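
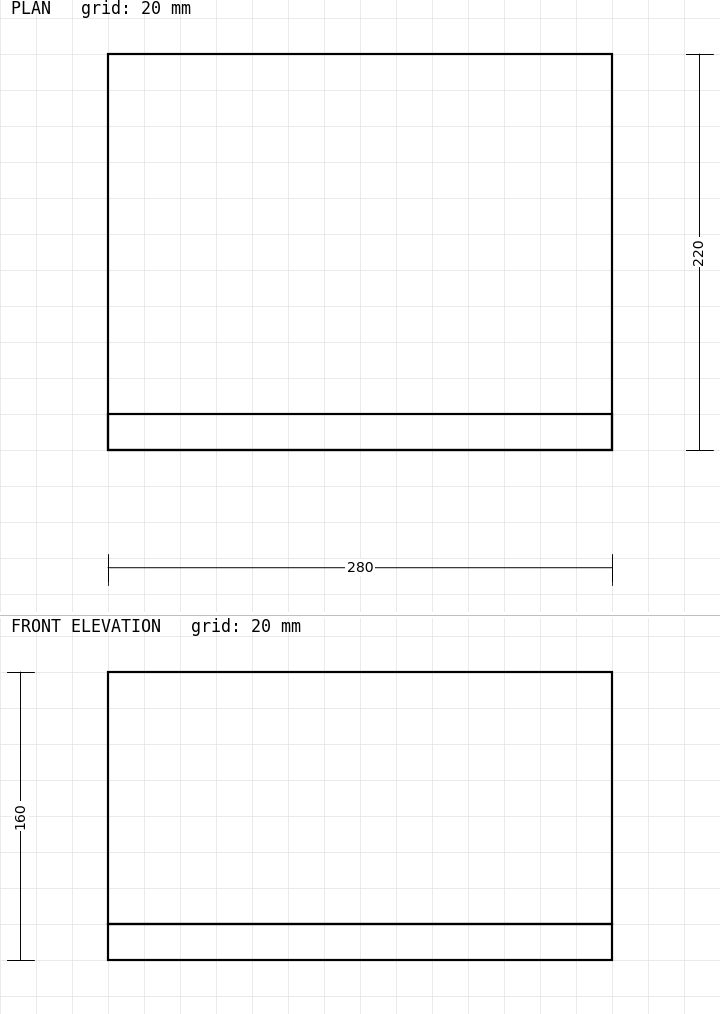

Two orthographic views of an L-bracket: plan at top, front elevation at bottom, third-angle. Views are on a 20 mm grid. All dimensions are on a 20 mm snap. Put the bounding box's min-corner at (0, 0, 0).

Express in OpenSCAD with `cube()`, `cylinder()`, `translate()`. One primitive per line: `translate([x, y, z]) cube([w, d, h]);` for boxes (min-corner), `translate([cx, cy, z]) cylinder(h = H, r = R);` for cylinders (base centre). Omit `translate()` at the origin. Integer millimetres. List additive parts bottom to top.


cube([280, 220, 20]);
translate([0, 0, 20]) cube([280, 20, 140]);


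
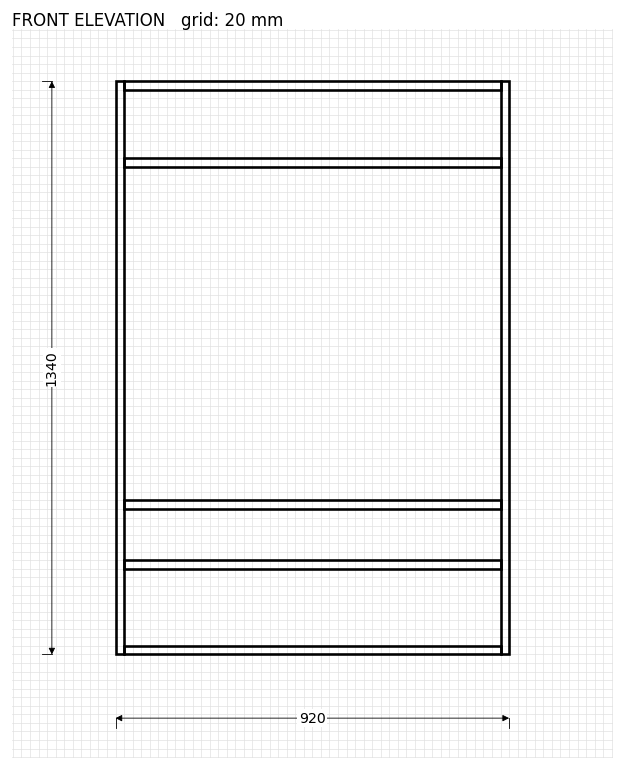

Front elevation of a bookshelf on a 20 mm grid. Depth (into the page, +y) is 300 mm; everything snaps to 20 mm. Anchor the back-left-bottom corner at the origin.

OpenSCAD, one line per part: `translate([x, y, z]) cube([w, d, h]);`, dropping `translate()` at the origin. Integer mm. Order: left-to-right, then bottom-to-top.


cube([20, 300, 1340]);
translate([20, 0, 0]) cube([880, 300, 20]);
translate([20, 0, 200]) cube([880, 300, 20]);
translate([20, 0, 340]) cube([880, 300, 20]);
translate([20, 0, 1140]) cube([880, 300, 20]);
translate([20, 0, 1320]) cube([880, 300, 20]);
translate([900, 0, 0]) cube([20, 300, 1340]);


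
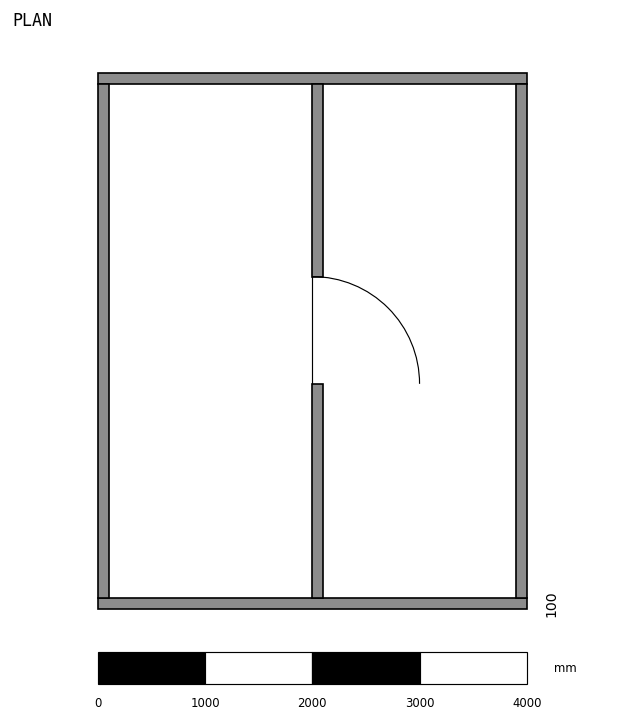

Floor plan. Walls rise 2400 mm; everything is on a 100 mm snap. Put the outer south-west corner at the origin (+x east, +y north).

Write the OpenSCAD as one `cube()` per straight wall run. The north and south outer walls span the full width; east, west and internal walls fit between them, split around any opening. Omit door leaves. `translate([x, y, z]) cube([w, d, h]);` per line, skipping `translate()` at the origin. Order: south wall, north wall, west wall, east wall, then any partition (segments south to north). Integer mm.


cube([4000, 100, 2400]);
translate([0, 4900, 0]) cube([4000, 100, 2400]);
translate([0, 100, 0]) cube([100, 4800, 2400]);
translate([3900, 100, 0]) cube([100, 4800, 2400]);
translate([2000, 100, 0]) cube([100, 2000, 2400]);
translate([2000, 3100, 0]) cube([100, 1800, 2400]);


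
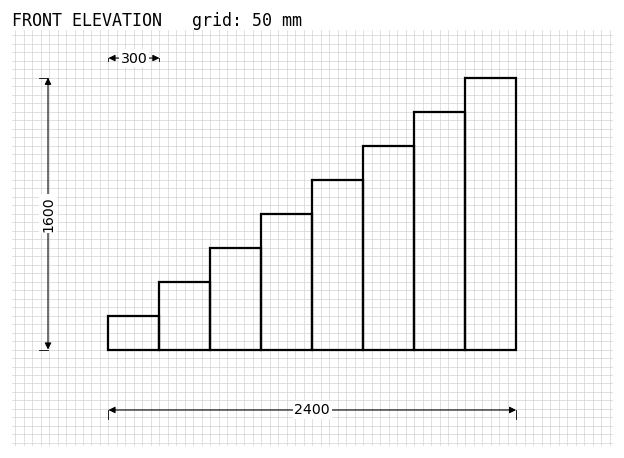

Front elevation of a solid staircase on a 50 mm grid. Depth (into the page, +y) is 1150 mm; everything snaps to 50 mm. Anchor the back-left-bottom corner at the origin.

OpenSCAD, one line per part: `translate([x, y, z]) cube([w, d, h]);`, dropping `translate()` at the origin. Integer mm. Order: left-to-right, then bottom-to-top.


cube([300, 1150, 200]);
translate([300, 0, 0]) cube([300, 1150, 400]);
translate([600, 0, 0]) cube([300, 1150, 600]);
translate([900, 0, 0]) cube([300, 1150, 800]);
translate([1200, 0, 0]) cube([300, 1150, 1000]);
translate([1500, 0, 0]) cube([300, 1150, 1200]);
translate([1800, 0, 0]) cube([300, 1150, 1400]);
translate([2100, 0, 0]) cube([300, 1150, 1600]);


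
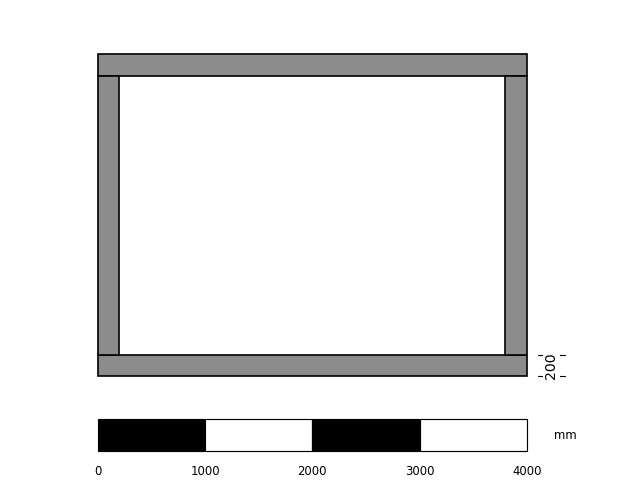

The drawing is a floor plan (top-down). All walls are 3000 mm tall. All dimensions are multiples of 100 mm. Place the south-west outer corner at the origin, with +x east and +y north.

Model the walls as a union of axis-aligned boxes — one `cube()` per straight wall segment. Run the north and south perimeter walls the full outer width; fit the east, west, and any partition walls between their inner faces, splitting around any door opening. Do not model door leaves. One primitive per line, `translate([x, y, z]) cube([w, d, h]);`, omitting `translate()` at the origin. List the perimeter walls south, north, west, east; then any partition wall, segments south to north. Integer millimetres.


cube([4000, 200, 3000]);
translate([0, 2800, 0]) cube([4000, 200, 3000]);
translate([0, 200, 0]) cube([200, 2600, 3000]);
translate([3800, 200, 0]) cube([200, 2600, 3000]);


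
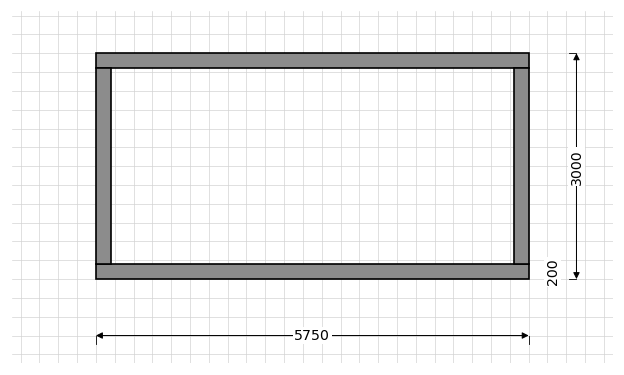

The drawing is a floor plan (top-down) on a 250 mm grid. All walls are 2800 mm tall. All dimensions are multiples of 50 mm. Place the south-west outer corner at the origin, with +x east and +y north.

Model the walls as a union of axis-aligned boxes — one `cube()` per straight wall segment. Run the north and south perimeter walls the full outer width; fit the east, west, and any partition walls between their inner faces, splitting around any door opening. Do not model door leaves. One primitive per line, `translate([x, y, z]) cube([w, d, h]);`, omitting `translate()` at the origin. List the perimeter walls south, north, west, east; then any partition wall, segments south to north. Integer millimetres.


cube([5750, 200, 2800]);
translate([0, 2800, 0]) cube([5750, 200, 2800]);
translate([0, 200, 0]) cube([200, 2600, 2800]);
translate([5550, 200, 0]) cube([200, 2600, 2800]);


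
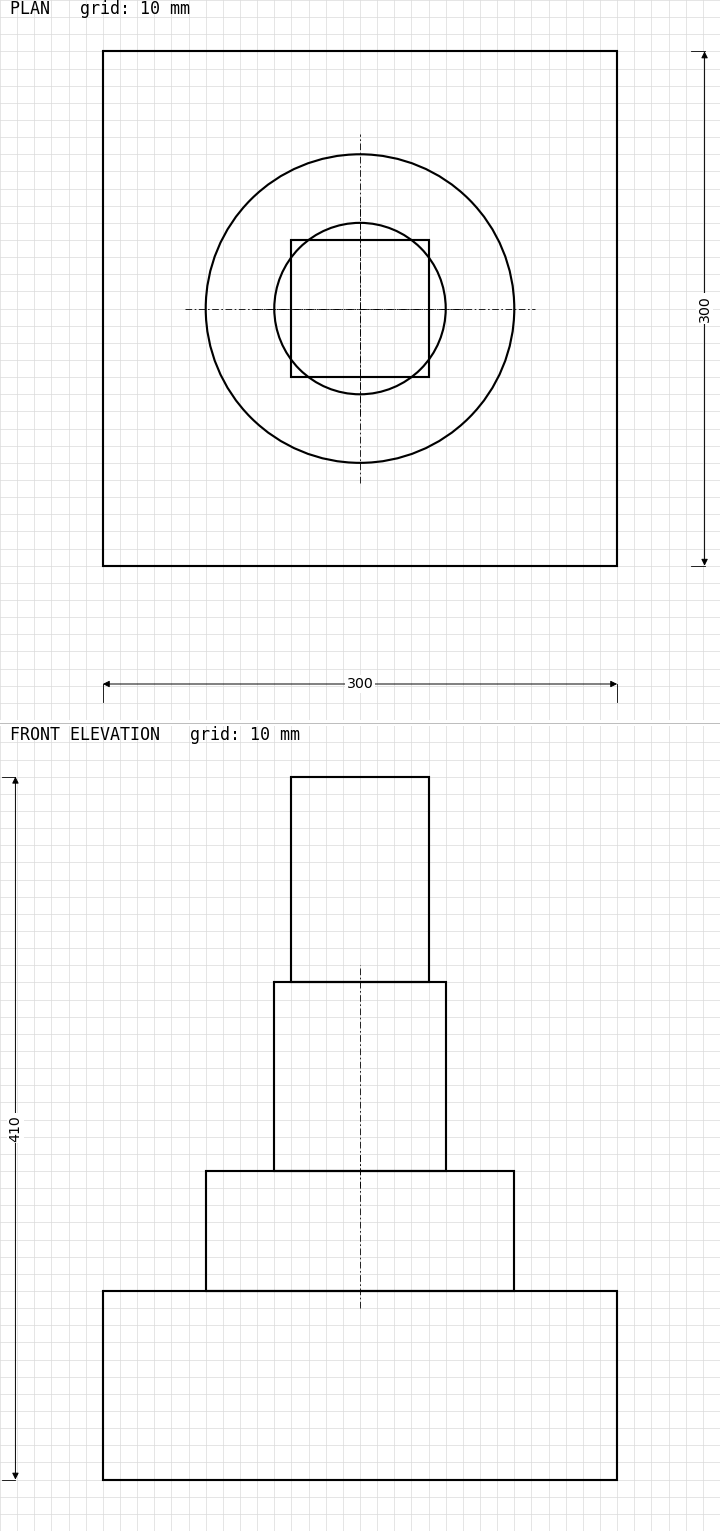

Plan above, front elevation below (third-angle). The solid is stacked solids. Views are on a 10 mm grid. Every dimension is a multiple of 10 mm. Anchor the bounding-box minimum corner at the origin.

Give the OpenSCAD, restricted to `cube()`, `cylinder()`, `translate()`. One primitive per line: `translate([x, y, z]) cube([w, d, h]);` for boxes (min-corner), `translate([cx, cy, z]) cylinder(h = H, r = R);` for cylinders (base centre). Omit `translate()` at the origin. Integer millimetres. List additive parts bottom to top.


cube([300, 300, 110]);
translate([150, 150, 110]) cylinder(h = 70, r = 90);
translate([150, 150, 180]) cylinder(h = 110, r = 50);
translate([110, 110, 290]) cube([80, 80, 120]);


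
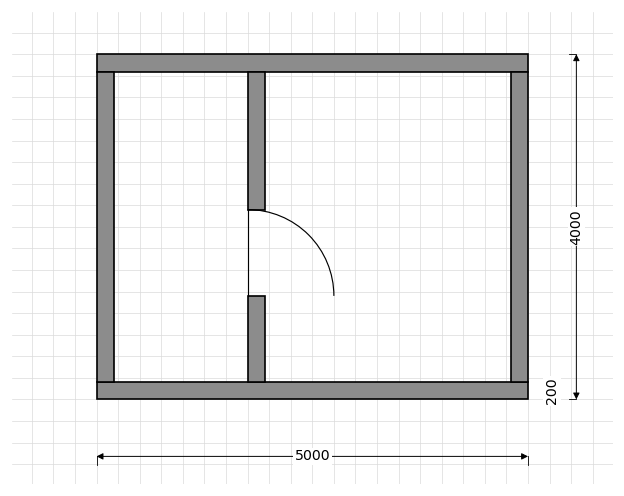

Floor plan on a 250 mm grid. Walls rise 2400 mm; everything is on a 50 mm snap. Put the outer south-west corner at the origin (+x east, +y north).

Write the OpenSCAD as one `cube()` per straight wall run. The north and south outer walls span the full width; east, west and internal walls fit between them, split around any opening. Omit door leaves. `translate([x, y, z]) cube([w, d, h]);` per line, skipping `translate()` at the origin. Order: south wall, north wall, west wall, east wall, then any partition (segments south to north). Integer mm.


cube([5000, 200, 2400]);
translate([0, 3800, 0]) cube([5000, 200, 2400]);
translate([0, 200, 0]) cube([200, 3600, 2400]);
translate([4800, 200, 0]) cube([200, 3600, 2400]);
translate([1750, 200, 0]) cube([200, 1000, 2400]);
translate([1750, 2200, 0]) cube([200, 1600, 2400]);


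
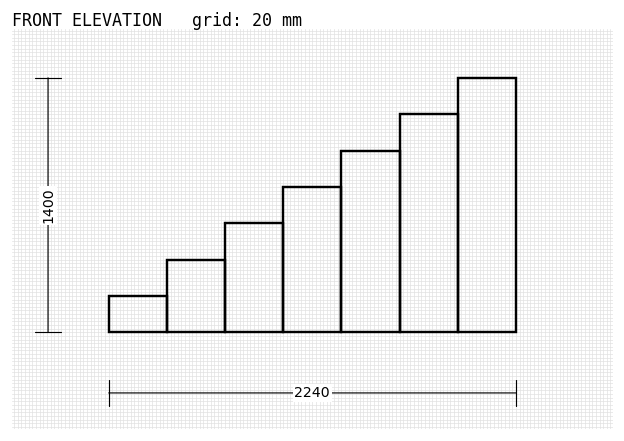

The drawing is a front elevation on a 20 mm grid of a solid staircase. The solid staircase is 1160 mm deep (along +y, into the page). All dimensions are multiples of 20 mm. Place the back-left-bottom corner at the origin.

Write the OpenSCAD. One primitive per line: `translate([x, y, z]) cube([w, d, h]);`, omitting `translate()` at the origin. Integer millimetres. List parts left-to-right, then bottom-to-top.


cube([320, 1160, 200]);
translate([320, 0, 0]) cube([320, 1160, 400]);
translate([640, 0, 0]) cube([320, 1160, 600]);
translate([960, 0, 0]) cube([320, 1160, 800]);
translate([1280, 0, 0]) cube([320, 1160, 1000]);
translate([1600, 0, 0]) cube([320, 1160, 1200]);
translate([1920, 0, 0]) cube([320, 1160, 1400]);


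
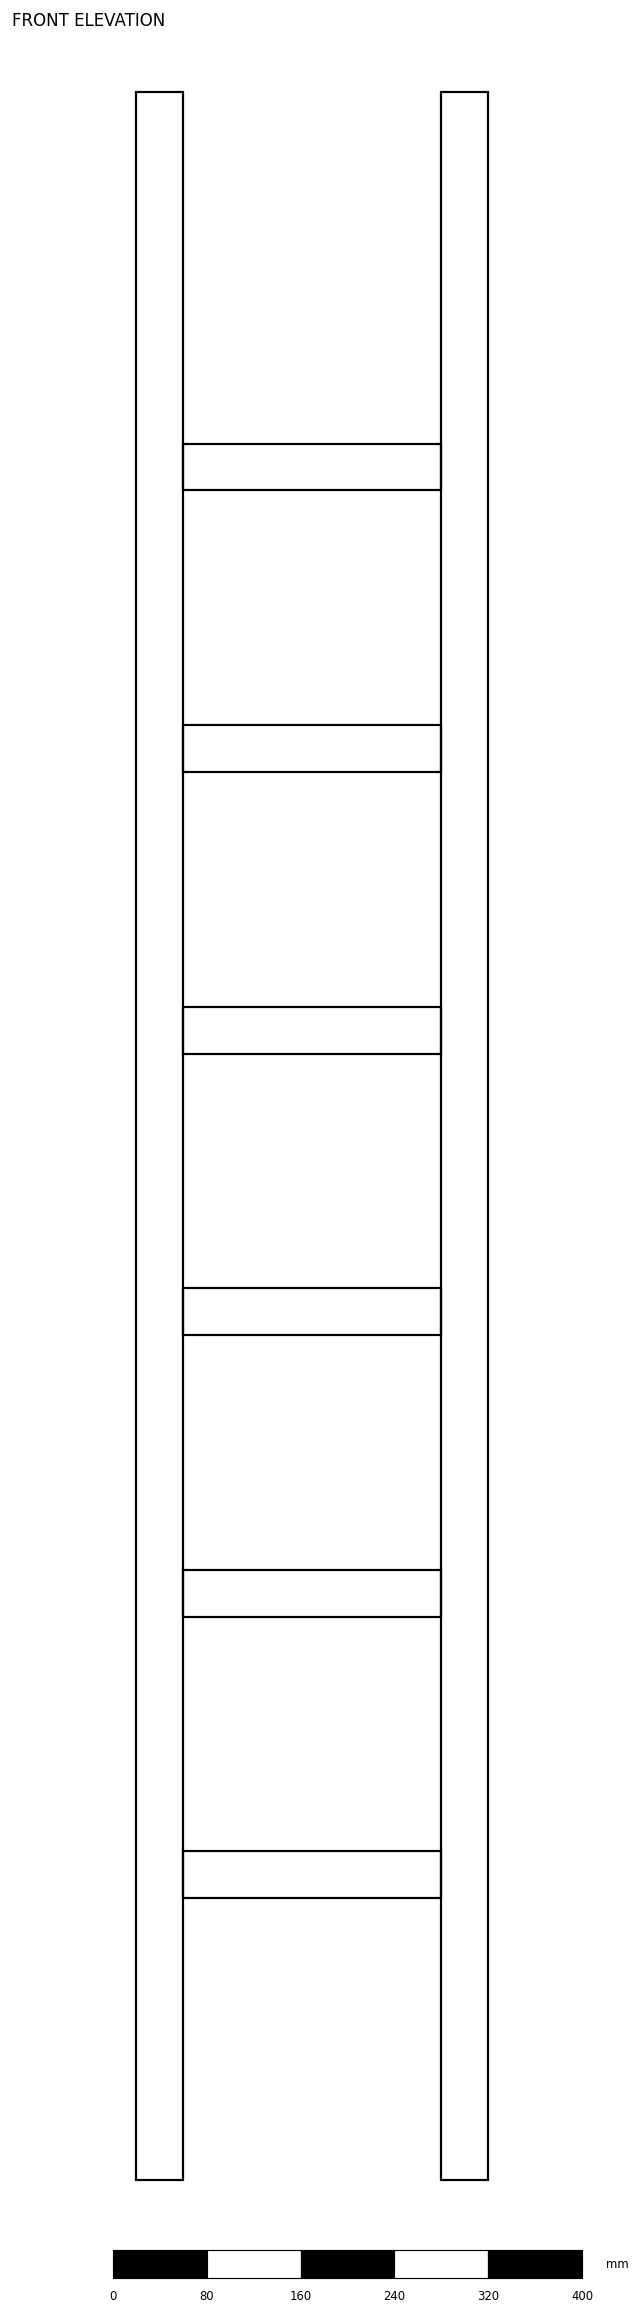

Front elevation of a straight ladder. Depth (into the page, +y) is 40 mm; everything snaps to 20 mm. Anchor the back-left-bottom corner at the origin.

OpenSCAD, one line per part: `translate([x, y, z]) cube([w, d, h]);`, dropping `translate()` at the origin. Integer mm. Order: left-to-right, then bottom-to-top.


cube([40, 40, 1780]);
translate([40, 0, 240]) cube([220, 40, 40]);
translate([40, 0, 480]) cube([220, 40, 40]);
translate([40, 0, 720]) cube([220, 40, 40]);
translate([40, 0, 960]) cube([220, 40, 40]);
translate([40, 0, 1200]) cube([220, 40, 40]);
translate([40, 0, 1440]) cube([220, 40, 40]);
translate([260, 0, 0]) cube([40, 40, 1780]);


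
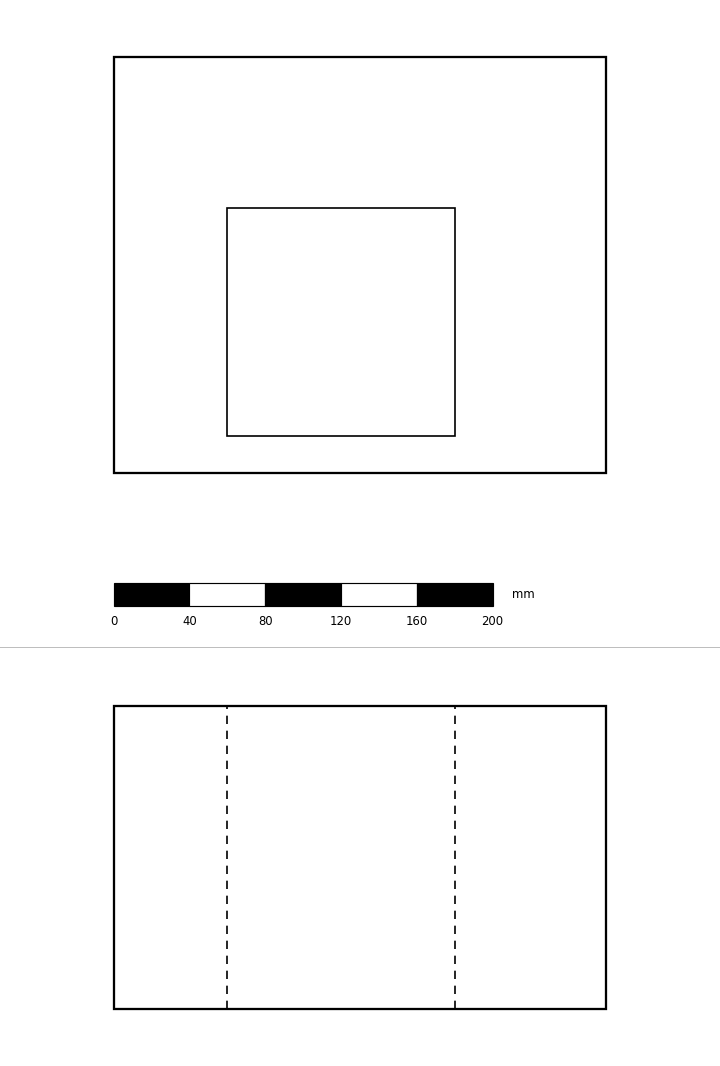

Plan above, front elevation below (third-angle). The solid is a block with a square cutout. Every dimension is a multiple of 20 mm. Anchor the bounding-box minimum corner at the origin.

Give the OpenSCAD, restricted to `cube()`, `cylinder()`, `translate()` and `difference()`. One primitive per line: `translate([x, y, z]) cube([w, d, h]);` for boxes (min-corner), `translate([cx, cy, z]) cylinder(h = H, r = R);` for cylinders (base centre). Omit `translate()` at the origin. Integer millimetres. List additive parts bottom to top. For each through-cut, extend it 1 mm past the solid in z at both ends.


difference() {
  cube([260, 220, 160]);
  translate([60, 20, -1]) cube([120, 120, 162]);
}


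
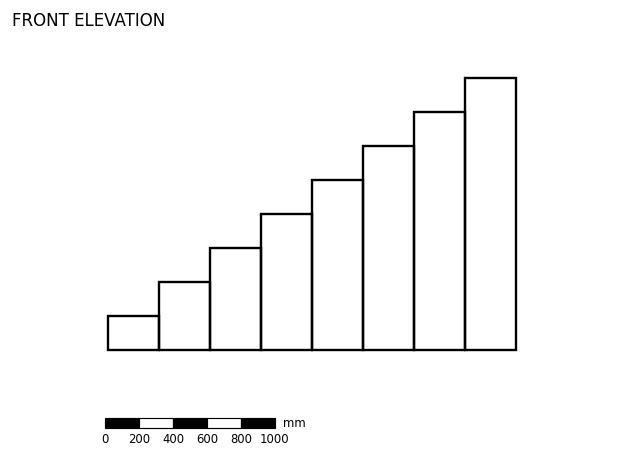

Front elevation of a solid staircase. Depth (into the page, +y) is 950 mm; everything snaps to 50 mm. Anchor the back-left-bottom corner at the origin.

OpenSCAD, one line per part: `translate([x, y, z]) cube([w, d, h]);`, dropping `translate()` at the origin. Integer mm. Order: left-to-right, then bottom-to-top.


cube([300, 950, 200]);
translate([300, 0, 0]) cube([300, 950, 400]);
translate([600, 0, 0]) cube([300, 950, 600]);
translate([900, 0, 0]) cube([300, 950, 800]);
translate([1200, 0, 0]) cube([300, 950, 1000]);
translate([1500, 0, 0]) cube([300, 950, 1200]);
translate([1800, 0, 0]) cube([300, 950, 1400]);
translate([2100, 0, 0]) cube([300, 950, 1600]);


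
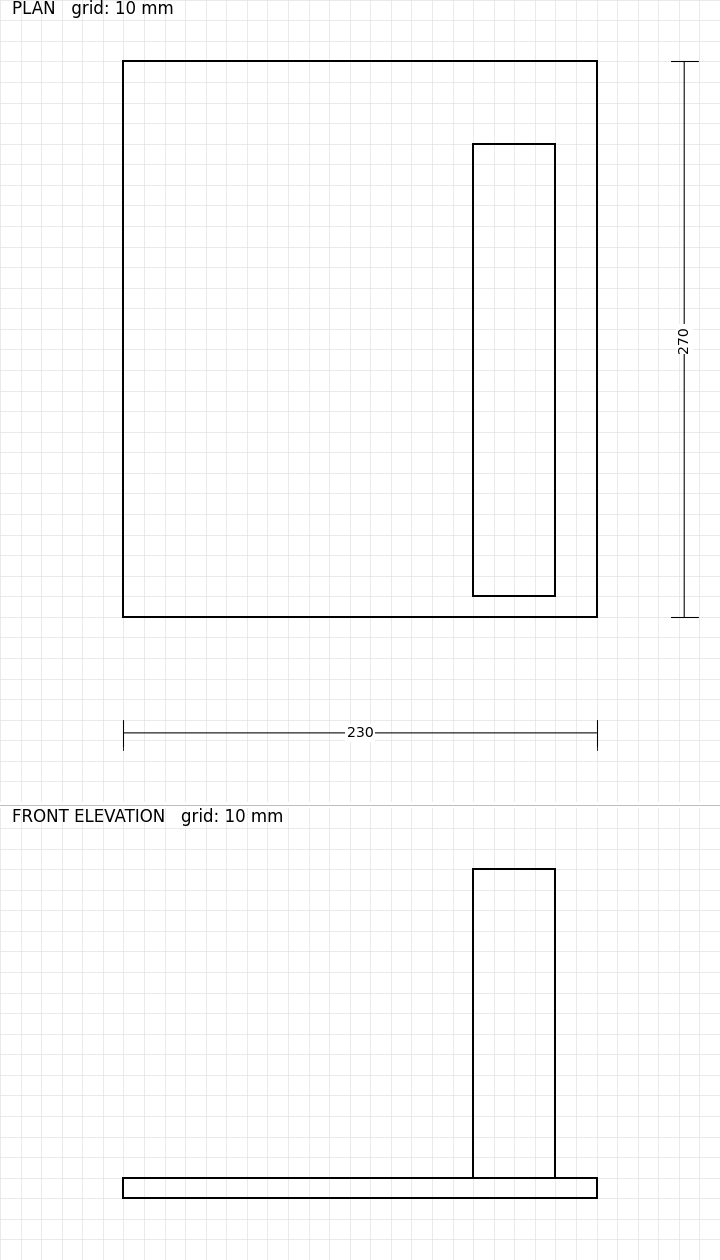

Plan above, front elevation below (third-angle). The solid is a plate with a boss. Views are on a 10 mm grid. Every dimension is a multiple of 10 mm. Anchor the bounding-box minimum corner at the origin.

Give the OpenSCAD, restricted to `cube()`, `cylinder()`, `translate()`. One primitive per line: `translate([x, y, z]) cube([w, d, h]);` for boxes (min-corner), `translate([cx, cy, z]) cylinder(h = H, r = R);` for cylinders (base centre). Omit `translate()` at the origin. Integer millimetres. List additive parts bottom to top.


cube([230, 270, 10]);
translate([170, 10, 10]) cube([40, 220, 150]);


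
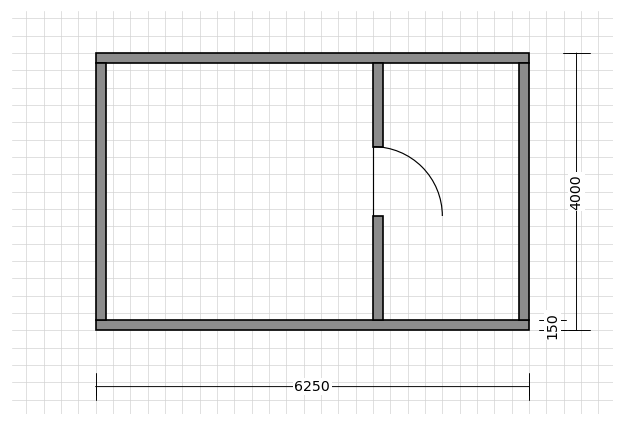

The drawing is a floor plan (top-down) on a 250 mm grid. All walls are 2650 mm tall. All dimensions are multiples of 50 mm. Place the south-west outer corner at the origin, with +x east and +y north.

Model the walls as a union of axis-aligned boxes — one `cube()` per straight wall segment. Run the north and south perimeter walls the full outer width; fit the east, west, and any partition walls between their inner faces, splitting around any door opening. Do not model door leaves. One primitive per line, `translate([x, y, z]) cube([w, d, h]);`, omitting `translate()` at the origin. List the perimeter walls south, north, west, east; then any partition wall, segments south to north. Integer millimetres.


cube([6250, 150, 2650]);
translate([0, 3850, 0]) cube([6250, 150, 2650]);
translate([0, 150, 0]) cube([150, 3700, 2650]);
translate([6100, 150, 0]) cube([150, 3700, 2650]);
translate([4000, 150, 0]) cube([150, 1500, 2650]);
translate([4000, 2650, 0]) cube([150, 1200, 2650]);


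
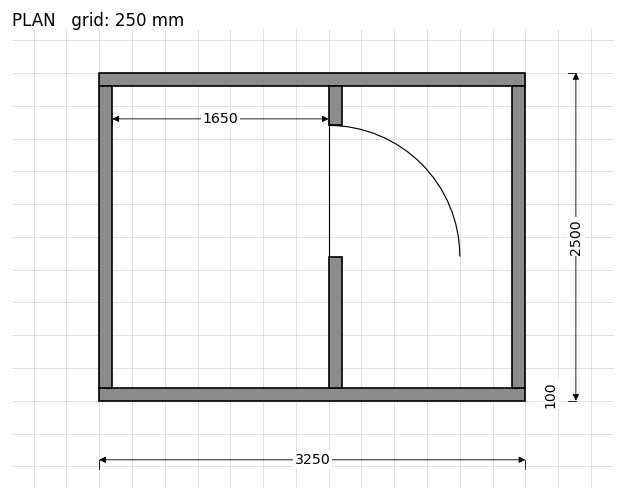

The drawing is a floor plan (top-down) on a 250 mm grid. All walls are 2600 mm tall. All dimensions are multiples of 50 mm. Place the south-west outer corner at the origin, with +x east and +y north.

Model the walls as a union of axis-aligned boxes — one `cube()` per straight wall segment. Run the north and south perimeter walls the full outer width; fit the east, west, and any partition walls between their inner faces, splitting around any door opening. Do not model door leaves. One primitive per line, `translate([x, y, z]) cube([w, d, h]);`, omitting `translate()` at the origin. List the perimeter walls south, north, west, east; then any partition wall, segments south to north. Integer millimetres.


cube([3250, 100, 2600]);
translate([0, 2400, 0]) cube([3250, 100, 2600]);
translate([0, 100, 0]) cube([100, 2300, 2600]);
translate([3150, 100, 0]) cube([100, 2300, 2600]);
translate([1750, 100, 0]) cube([100, 1000, 2600]);
translate([1750, 2100, 0]) cube([100, 300, 2600]);


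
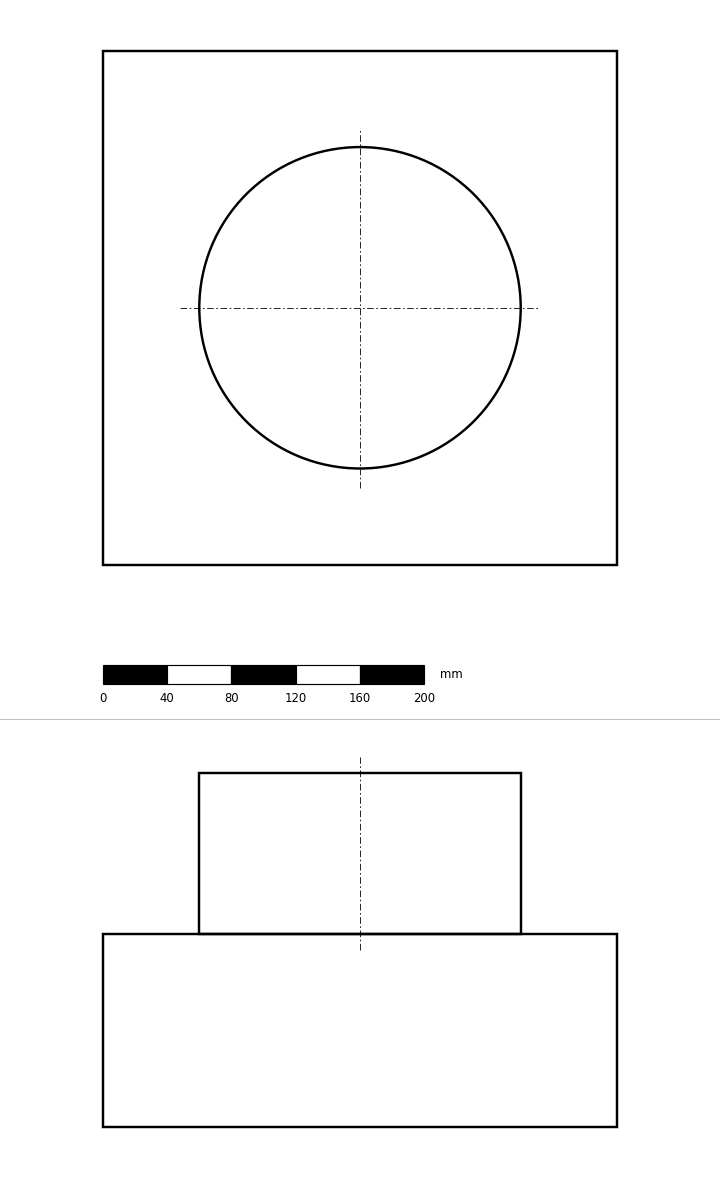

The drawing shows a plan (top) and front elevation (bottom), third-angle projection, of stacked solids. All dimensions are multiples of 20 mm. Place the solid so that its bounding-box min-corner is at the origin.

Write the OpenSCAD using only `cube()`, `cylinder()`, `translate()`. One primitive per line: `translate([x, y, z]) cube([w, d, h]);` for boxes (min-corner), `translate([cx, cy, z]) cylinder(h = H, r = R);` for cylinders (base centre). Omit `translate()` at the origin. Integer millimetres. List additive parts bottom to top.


cube([320, 320, 120]);
translate([160, 160, 120]) cylinder(h = 100, r = 100);


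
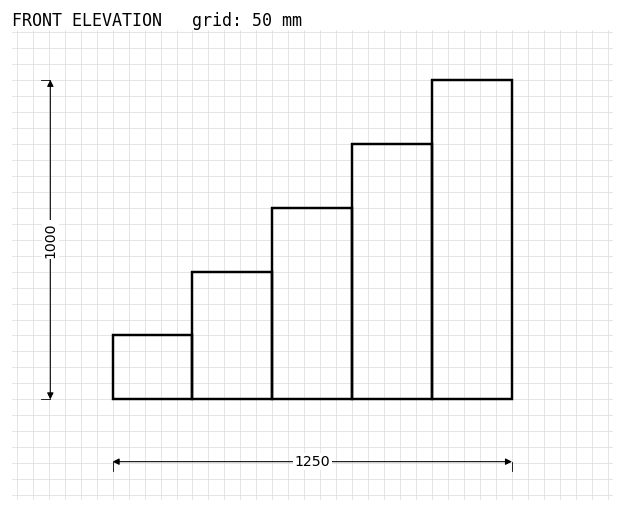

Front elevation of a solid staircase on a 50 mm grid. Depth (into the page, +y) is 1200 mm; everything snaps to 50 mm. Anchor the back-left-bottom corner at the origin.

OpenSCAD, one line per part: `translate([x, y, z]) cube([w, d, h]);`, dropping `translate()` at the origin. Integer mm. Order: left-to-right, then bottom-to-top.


cube([250, 1200, 200]);
translate([250, 0, 0]) cube([250, 1200, 400]);
translate([500, 0, 0]) cube([250, 1200, 600]);
translate([750, 0, 0]) cube([250, 1200, 800]);
translate([1000, 0, 0]) cube([250, 1200, 1000]);


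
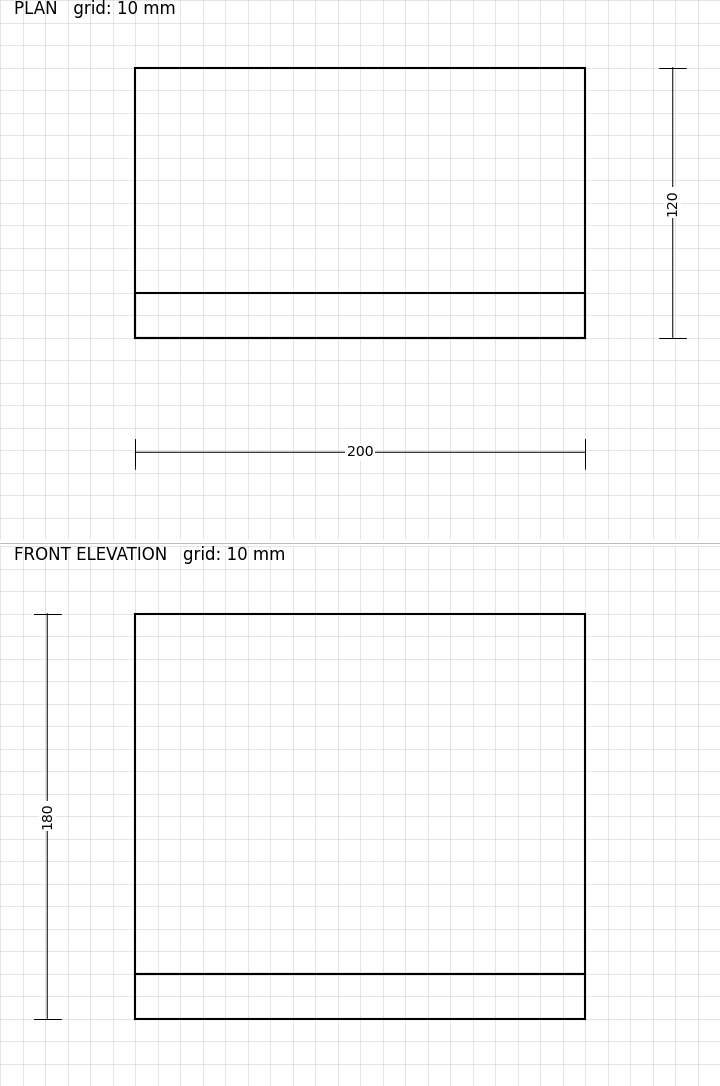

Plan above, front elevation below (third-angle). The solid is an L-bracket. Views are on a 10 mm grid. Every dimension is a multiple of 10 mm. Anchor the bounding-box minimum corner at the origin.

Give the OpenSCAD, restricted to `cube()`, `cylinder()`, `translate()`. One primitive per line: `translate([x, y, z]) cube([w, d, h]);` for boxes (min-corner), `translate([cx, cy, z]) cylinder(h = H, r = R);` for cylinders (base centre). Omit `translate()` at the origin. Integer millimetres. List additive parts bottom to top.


cube([200, 120, 20]);
translate([0, 0, 20]) cube([200, 20, 160]);


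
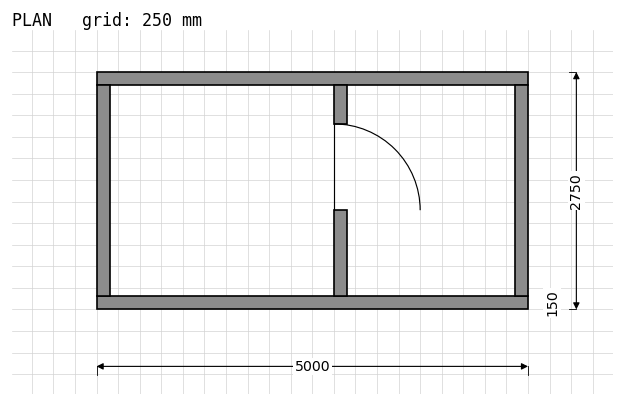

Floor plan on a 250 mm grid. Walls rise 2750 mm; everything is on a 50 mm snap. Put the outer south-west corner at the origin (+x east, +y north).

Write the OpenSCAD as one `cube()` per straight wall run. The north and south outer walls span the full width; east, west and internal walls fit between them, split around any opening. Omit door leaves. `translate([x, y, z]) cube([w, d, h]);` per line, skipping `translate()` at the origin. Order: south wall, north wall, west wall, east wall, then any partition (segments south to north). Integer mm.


cube([5000, 150, 2750]);
translate([0, 2600, 0]) cube([5000, 150, 2750]);
translate([0, 150, 0]) cube([150, 2450, 2750]);
translate([4850, 150, 0]) cube([150, 2450, 2750]);
translate([2750, 150, 0]) cube([150, 1000, 2750]);
translate([2750, 2150, 0]) cube([150, 450, 2750]);


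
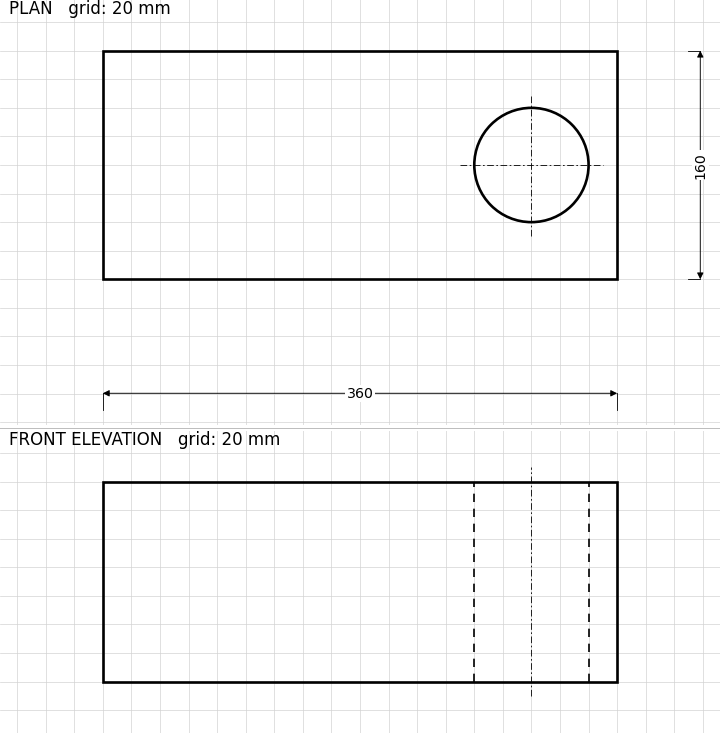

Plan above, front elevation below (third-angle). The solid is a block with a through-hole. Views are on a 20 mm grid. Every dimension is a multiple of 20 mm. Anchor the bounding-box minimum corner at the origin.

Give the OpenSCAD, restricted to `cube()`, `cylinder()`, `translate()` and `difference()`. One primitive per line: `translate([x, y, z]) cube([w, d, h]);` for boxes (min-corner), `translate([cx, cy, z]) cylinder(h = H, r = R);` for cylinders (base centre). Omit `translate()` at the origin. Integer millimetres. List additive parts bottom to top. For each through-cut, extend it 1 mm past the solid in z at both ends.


difference() {
  cube([360, 160, 140]);
  translate([300, 80, -1]) cylinder(h = 142, r = 40);
}


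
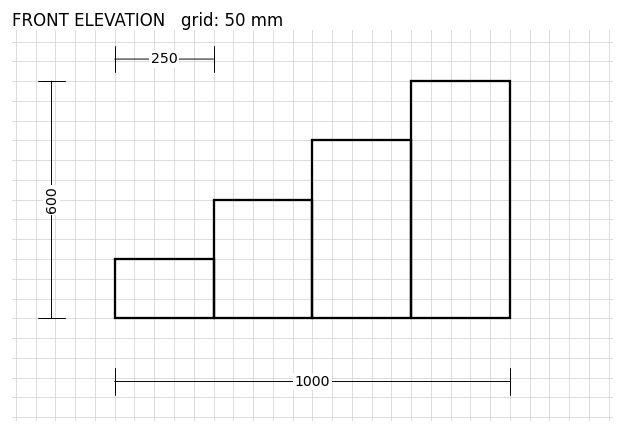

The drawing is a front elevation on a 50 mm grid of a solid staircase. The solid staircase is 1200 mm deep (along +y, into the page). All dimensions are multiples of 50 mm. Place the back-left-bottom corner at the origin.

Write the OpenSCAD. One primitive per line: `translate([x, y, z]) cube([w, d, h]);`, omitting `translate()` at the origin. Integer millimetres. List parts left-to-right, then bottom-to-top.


cube([250, 1200, 150]);
translate([250, 0, 0]) cube([250, 1200, 300]);
translate([500, 0, 0]) cube([250, 1200, 450]);
translate([750, 0, 0]) cube([250, 1200, 600]);


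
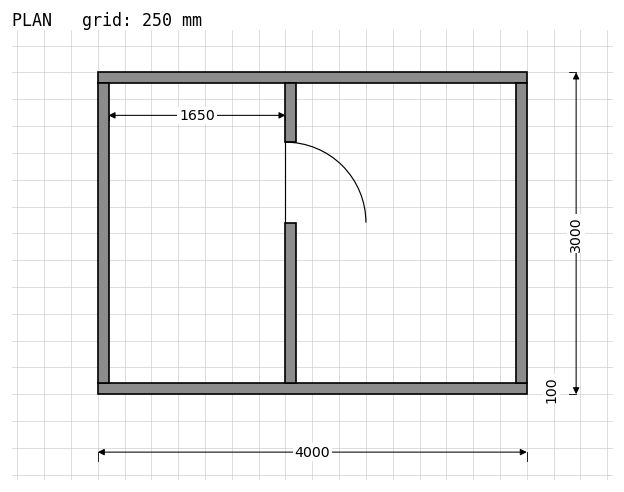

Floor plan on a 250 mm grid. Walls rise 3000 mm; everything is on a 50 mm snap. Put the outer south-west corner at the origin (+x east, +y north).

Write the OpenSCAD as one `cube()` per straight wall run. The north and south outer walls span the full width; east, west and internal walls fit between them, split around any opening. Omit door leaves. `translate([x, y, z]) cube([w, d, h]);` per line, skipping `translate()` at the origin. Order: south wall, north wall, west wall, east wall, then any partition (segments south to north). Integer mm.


cube([4000, 100, 3000]);
translate([0, 2900, 0]) cube([4000, 100, 3000]);
translate([0, 100, 0]) cube([100, 2800, 3000]);
translate([3900, 100, 0]) cube([100, 2800, 3000]);
translate([1750, 100, 0]) cube([100, 1500, 3000]);
translate([1750, 2350, 0]) cube([100, 550, 3000]);


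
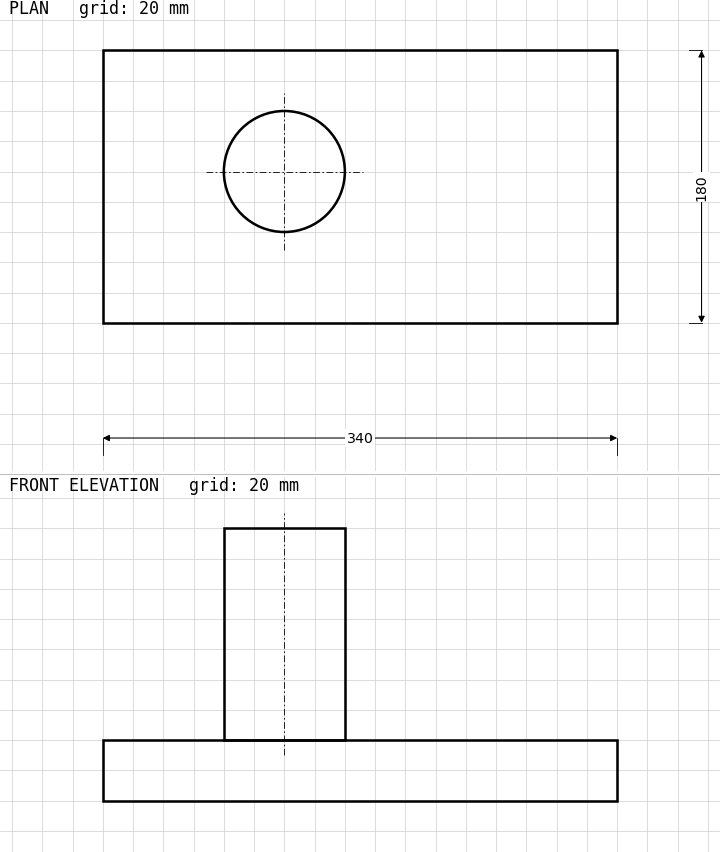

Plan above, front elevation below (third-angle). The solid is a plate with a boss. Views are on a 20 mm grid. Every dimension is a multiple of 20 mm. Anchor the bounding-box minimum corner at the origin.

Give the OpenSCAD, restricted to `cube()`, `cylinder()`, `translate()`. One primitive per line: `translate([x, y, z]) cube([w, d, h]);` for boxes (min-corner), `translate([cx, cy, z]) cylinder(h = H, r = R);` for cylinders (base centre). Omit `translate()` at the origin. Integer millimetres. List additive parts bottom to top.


cube([340, 180, 40]);
translate([120, 100, 40]) cylinder(h = 140, r = 40);


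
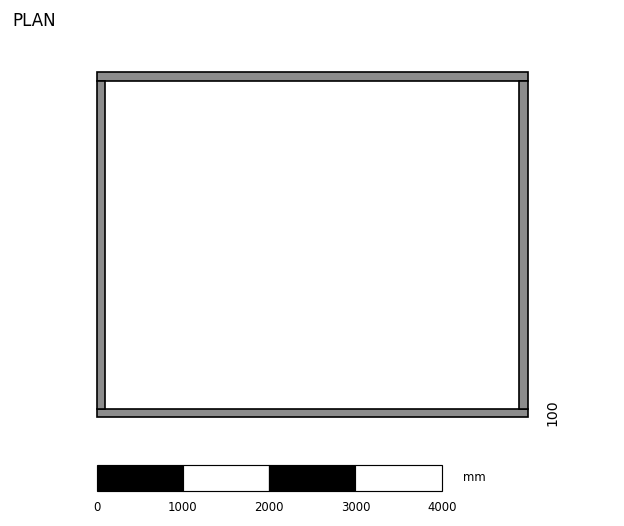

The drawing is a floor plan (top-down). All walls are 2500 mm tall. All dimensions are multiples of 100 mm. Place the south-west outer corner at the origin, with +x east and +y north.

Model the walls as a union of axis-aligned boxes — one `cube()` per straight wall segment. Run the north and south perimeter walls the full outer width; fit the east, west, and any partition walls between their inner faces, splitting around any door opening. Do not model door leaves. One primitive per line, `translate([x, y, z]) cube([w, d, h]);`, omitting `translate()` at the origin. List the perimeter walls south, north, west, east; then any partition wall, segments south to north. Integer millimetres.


cube([5000, 100, 2500]);
translate([0, 3900, 0]) cube([5000, 100, 2500]);
translate([0, 100, 0]) cube([100, 3800, 2500]);
translate([4900, 100, 0]) cube([100, 3800, 2500]);


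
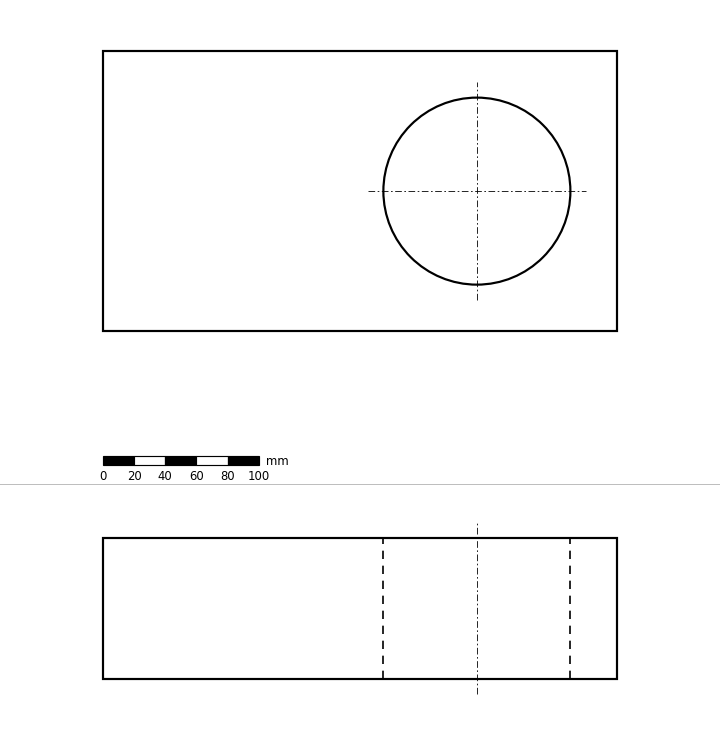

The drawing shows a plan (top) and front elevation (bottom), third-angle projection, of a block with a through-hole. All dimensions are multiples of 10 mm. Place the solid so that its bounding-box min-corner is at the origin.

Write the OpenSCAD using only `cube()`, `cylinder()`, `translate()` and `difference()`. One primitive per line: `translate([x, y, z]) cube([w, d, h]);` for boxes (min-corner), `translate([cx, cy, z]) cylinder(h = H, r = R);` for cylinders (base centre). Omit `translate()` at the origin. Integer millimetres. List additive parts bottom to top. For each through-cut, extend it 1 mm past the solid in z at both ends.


difference() {
  cube([330, 180, 90]);
  translate([240, 90, -1]) cylinder(h = 92, r = 60);
}


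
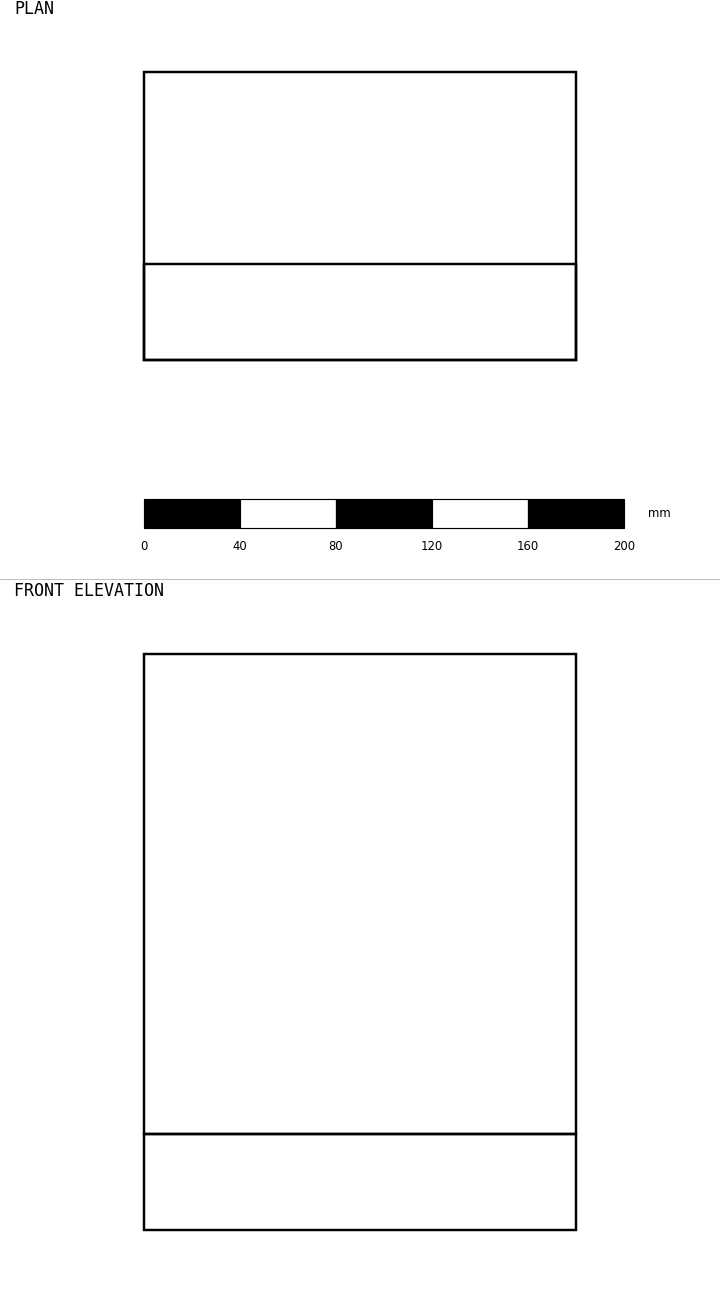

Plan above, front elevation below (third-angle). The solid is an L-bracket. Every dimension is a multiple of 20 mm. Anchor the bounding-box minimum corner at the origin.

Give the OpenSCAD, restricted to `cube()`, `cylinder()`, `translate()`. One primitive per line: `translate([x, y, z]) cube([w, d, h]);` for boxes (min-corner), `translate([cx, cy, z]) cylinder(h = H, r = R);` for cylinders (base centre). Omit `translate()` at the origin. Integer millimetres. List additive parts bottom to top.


cube([180, 120, 40]);
translate([0, 0, 40]) cube([180, 40, 200]);


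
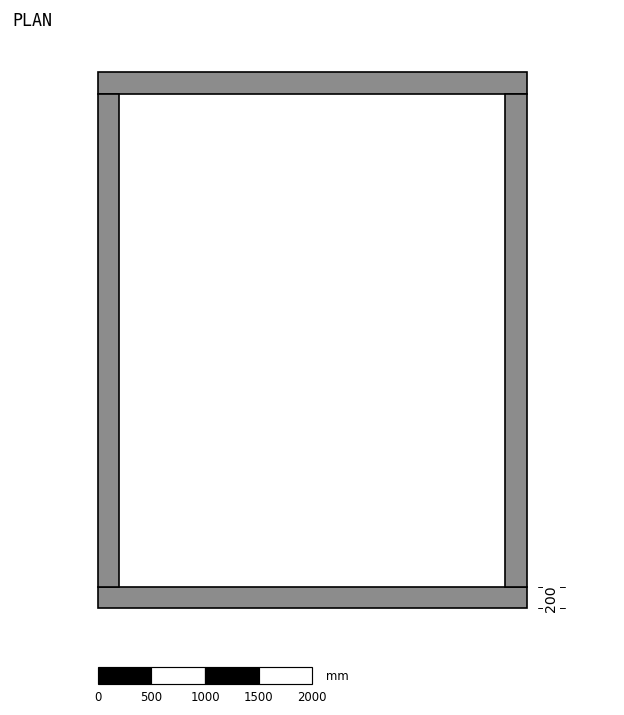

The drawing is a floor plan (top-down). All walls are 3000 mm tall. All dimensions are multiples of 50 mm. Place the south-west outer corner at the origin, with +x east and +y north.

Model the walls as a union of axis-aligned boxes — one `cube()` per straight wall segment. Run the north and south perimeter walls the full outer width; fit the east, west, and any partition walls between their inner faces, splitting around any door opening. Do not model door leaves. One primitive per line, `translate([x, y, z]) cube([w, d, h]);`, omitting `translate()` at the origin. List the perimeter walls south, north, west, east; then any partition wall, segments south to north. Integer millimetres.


cube([4000, 200, 3000]);
translate([0, 4800, 0]) cube([4000, 200, 3000]);
translate([0, 200, 0]) cube([200, 4600, 3000]);
translate([3800, 200, 0]) cube([200, 4600, 3000]);


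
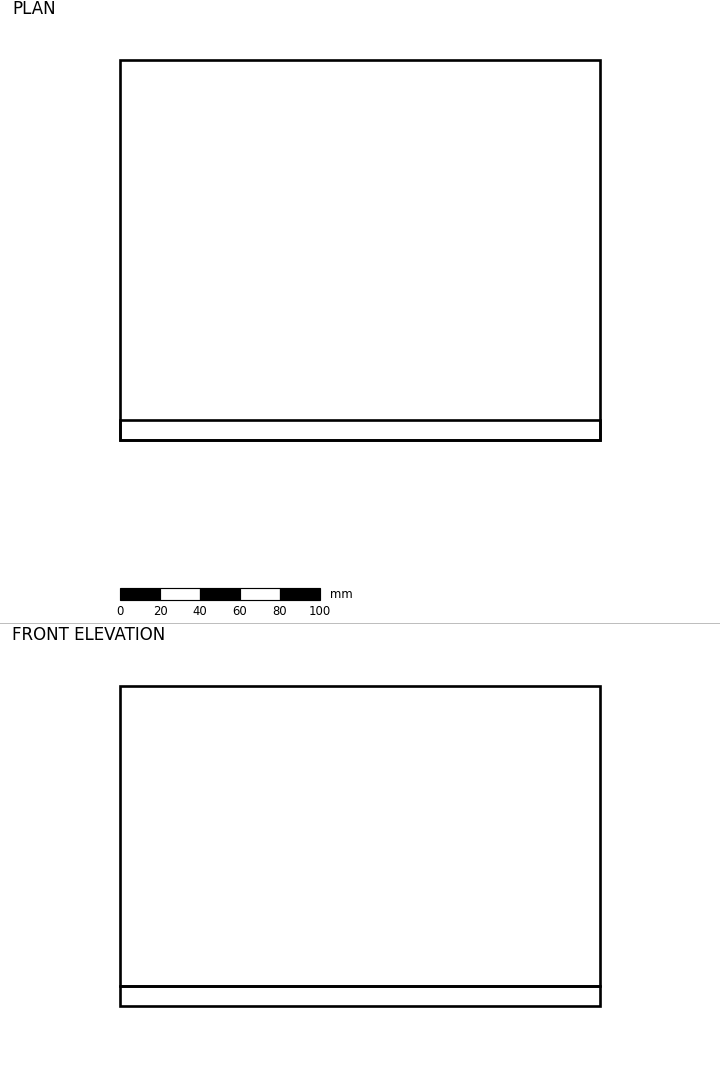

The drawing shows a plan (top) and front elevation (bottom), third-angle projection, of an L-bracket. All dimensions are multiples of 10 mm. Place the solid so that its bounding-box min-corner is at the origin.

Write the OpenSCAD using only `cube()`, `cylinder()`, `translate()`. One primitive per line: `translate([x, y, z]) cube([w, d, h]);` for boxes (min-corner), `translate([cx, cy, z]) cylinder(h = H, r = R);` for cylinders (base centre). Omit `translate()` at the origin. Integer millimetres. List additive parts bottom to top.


cube([240, 190, 10]);
translate([0, 0, 10]) cube([240, 10, 150]);


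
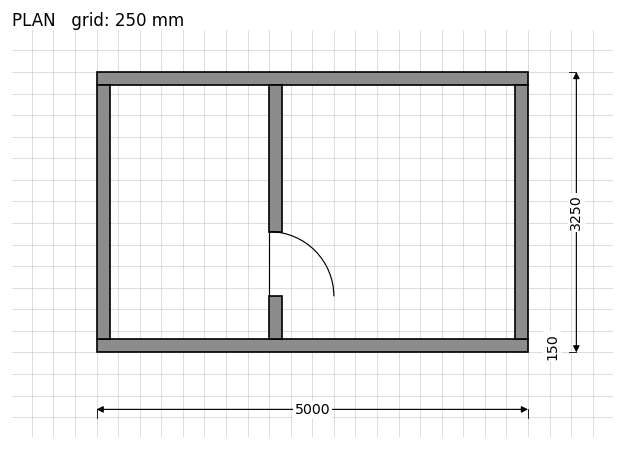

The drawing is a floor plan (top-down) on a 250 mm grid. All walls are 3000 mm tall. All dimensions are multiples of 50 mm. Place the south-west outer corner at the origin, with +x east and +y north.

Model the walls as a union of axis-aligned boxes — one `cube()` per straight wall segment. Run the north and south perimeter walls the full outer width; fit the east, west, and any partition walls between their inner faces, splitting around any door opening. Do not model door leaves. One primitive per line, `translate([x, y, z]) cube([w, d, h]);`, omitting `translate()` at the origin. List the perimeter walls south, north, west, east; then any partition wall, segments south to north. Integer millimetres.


cube([5000, 150, 3000]);
translate([0, 3100, 0]) cube([5000, 150, 3000]);
translate([0, 150, 0]) cube([150, 2950, 3000]);
translate([4850, 150, 0]) cube([150, 2950, 3000]);
translate([2000, 150, 0]) cube([150, 500, 3000]);
translate([2000, 1400, 0]) cube([150, 1700, 3000]);


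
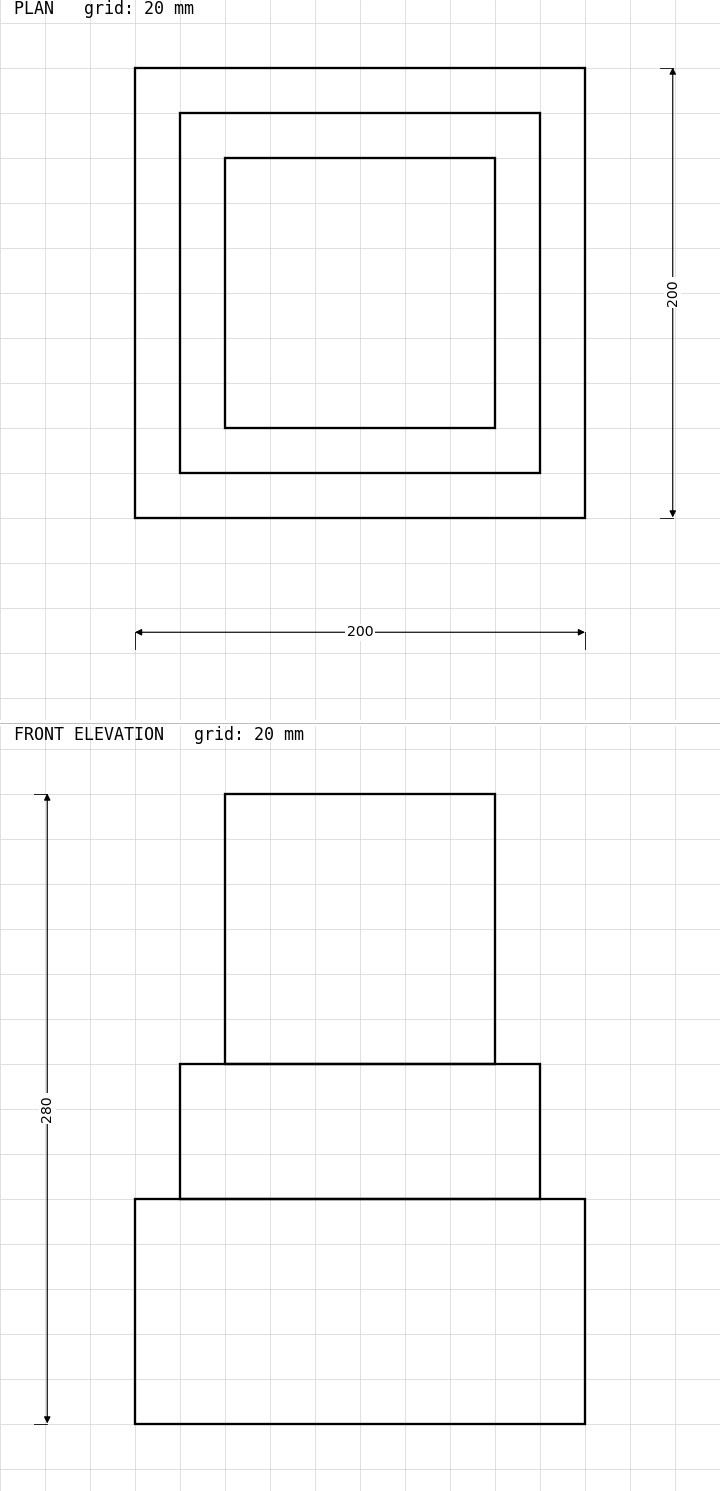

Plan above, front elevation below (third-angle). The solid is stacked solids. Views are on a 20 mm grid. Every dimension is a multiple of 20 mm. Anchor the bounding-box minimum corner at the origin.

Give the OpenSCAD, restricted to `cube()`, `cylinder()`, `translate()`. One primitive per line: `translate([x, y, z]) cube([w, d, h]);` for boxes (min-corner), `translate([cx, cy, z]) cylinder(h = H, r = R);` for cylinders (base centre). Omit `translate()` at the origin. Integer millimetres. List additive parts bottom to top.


cube([200, 200, 100]);
translate([20, 20, 100]) cube([160, 160, 60]);
translate([40, 40, 160]) cube([120, 120, 120]);


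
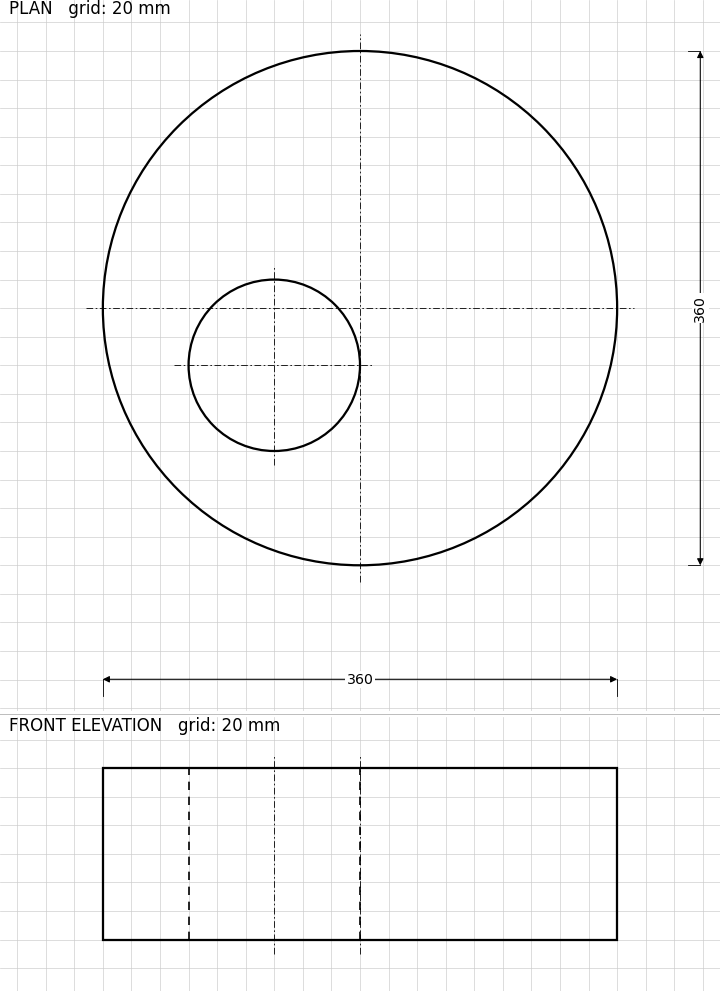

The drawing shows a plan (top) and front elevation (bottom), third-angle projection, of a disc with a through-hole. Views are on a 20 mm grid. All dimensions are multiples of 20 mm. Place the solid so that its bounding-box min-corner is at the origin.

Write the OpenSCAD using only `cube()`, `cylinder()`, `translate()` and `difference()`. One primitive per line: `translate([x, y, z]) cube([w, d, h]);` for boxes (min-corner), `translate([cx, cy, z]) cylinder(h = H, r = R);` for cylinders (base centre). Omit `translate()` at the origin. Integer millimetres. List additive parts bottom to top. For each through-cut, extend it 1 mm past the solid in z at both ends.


difference() {
  translate([180, 180, 0]) cylinder(h = 120, r = 180);
  translate([120, 140, -1]) cylinder(h = 122, r = 60);
}


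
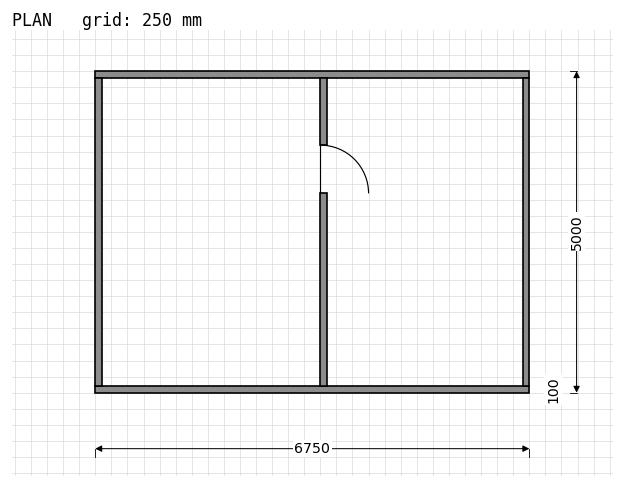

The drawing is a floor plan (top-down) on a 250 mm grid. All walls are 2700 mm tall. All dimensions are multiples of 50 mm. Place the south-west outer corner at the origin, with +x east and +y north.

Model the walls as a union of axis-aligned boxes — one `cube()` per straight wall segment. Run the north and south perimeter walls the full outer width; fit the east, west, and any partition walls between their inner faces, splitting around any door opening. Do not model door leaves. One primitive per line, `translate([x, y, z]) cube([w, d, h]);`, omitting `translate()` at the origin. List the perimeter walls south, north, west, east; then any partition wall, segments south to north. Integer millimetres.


cube([6750, 100, 2700]);
translate([0, 4900, 0]) cube([6750, 100, 2700]);
translate([0, 100, 0]) cube([100, 4800, 2700]);
translate([6650, 100, 0]) cube([100, 4800, 2700]);
translate([3500, 100, 0]) cube([100, 3000, 2700]);
translate([3500, 3850, 0]) cube([100, 1050, 2700]);


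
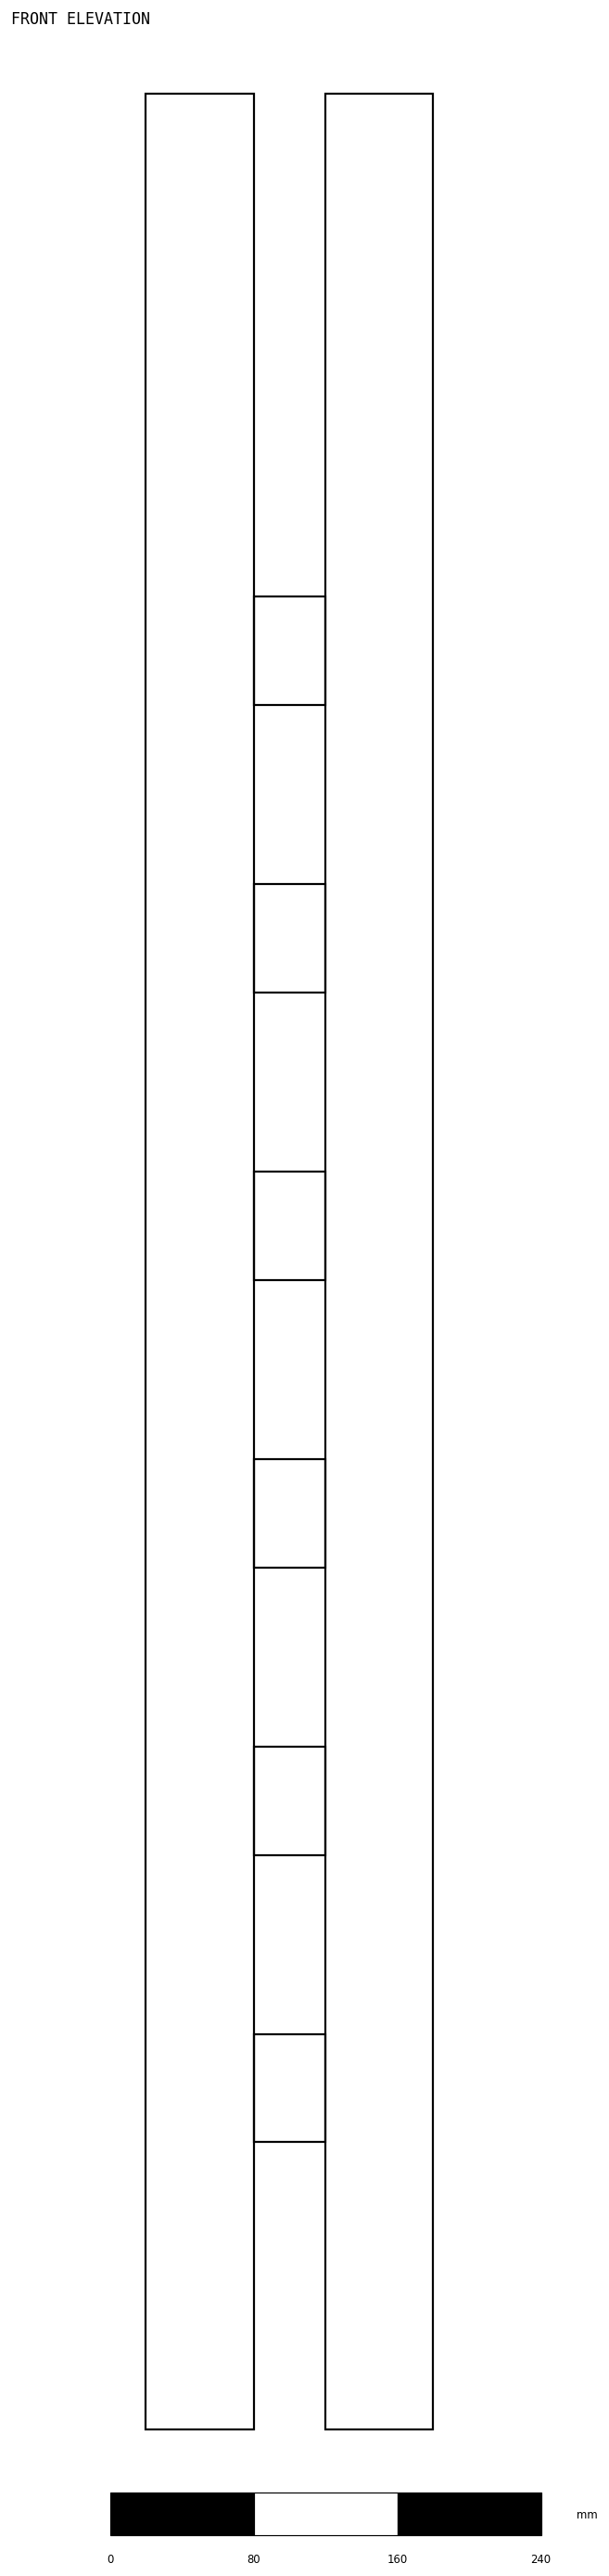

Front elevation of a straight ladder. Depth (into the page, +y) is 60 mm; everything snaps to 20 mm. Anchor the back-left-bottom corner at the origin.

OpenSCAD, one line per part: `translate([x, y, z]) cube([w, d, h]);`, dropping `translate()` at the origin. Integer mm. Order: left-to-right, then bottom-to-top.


cube([60, 60, 1300]);
translate([60, 0, 160]) cube([40, 60, 60]);
translate([60, 0, 320]) cube([40, 60, 60]);
translate([60, 0, 480]) cube([40, 60, 60]);
translate([60, 0, 640]) cube([40, 60, 60]);
translate([60, 0, 800]) cube([40, 60, 60]);
translate([60, 0, 960]) cube([40, 60, 60]);
translate([100, 0, 0]) cube([60, 60, 1300]);


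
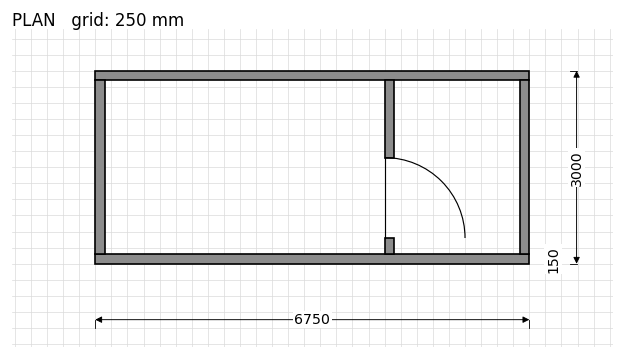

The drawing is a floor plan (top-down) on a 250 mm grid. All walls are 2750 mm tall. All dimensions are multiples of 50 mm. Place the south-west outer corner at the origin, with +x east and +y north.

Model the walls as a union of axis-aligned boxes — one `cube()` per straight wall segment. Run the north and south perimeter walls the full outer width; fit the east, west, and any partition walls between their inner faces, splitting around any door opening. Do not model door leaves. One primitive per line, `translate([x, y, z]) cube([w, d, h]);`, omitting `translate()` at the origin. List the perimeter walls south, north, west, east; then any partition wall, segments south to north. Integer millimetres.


cube([6750, 150, 2750]);
translate([0, 2850, 0]) cube([6750, 150, 2750]);
translate([0, 150, 0]) cube([150, 2700, 2750]);
translate([6600, 150, 0]) cube([150, 2700, 2750]);
translate([4500, 150, 0]) cube([150, 250, 2750]);
translate([4500, 1650, 0]) cube([150, 1200, 2750]);


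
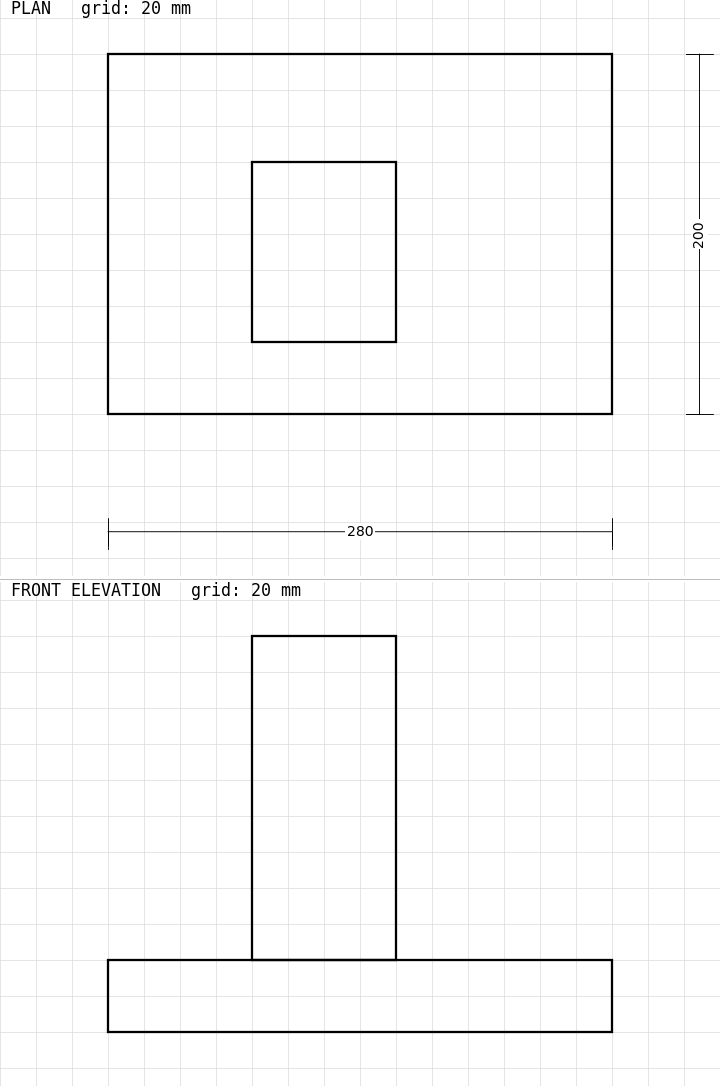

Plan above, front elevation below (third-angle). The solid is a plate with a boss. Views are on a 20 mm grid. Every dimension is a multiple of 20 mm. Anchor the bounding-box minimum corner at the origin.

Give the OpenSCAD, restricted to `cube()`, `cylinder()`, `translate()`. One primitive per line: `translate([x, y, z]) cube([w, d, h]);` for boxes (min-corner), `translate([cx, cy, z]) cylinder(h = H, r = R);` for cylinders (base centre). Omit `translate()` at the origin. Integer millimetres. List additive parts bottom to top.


cube([280, 200, 40]);
translate([80, 40, 40]) cube([80, 100, 180]);


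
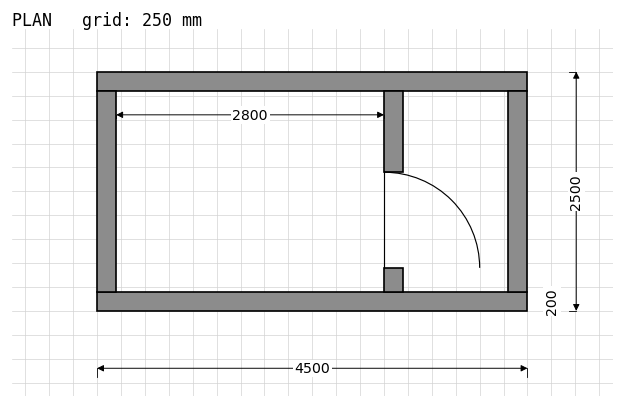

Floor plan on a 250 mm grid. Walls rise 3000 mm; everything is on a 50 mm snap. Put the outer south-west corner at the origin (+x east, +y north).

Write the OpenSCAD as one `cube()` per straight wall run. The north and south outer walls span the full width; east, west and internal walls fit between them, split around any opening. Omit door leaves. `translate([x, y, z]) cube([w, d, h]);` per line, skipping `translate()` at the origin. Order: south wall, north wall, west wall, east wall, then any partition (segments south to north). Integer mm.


cube([4500, 200, 3000]);
translate([0, 2300, 0]) cube([4500, 200, 3000]);
translate([0, 200, 0]) cube([200, 2100, 3000]);
translate([4300, 200, 0]) cube([200, 2100, 3000]);
translate([3000, 200, 0]) cube([200, 250, 3000]);
translate([3000, 1450, 0]) cube([200, 850, 3000]);


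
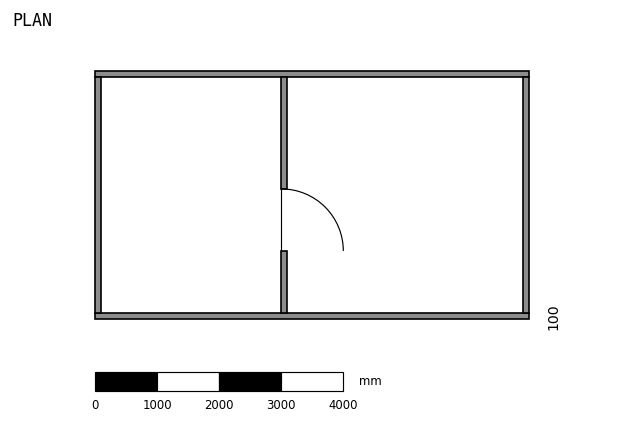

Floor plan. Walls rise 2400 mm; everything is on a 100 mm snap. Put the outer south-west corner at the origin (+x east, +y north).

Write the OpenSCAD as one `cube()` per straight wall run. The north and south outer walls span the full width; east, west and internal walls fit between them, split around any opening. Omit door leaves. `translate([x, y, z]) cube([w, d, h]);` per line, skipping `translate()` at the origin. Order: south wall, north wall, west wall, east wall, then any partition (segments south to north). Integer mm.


cube([7000, 100, 2400]);
translate([0, 3900, 0]) cube([7000, 100, 2400]);
translate([0, 100, 0]) cube([100, 3800, 2400]);
translate([6900, 100, 0]) cube([100, 3800, 2400]);
translate([3000, 100, 0]) cube([100, 1000, 2400]);
translate([3000, 2100, 0]) cube([100, 1800, 2400]);


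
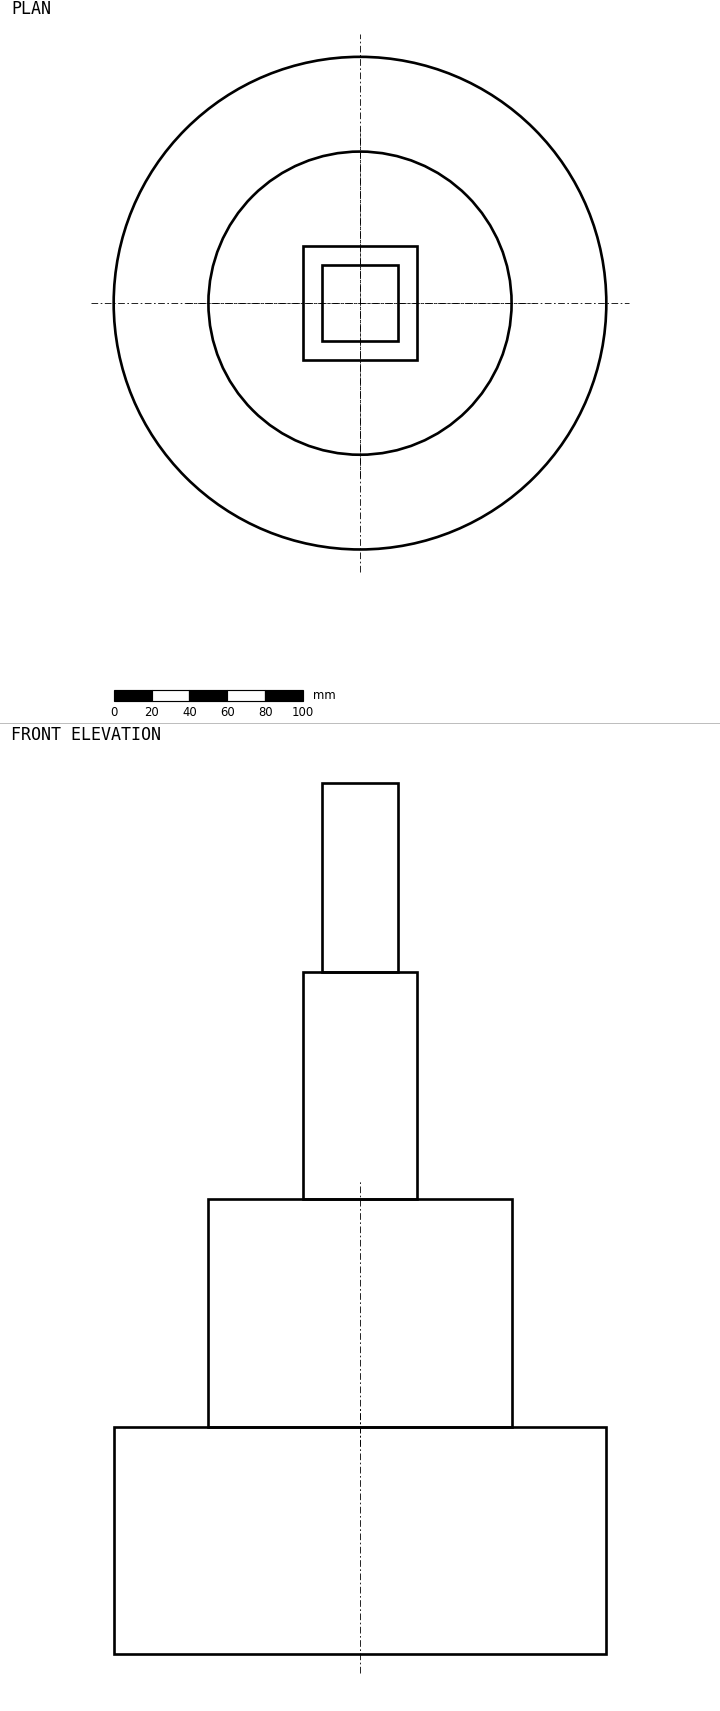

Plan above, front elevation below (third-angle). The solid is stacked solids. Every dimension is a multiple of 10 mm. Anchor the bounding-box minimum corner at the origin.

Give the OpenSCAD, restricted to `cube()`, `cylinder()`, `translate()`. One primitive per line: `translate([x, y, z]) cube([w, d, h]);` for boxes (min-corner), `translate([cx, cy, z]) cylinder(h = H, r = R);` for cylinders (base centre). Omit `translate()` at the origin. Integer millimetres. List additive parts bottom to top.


translate([130, 130, 0]) cylinder(h = 120, r = 130);
translate([130, 130, 120]) cylinder(h = 120, r = 80);
translate([100, 100, 240]) cube([60, 60, 120]);
translate([110, 110, 360]) cube([40, 40, 100]);
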